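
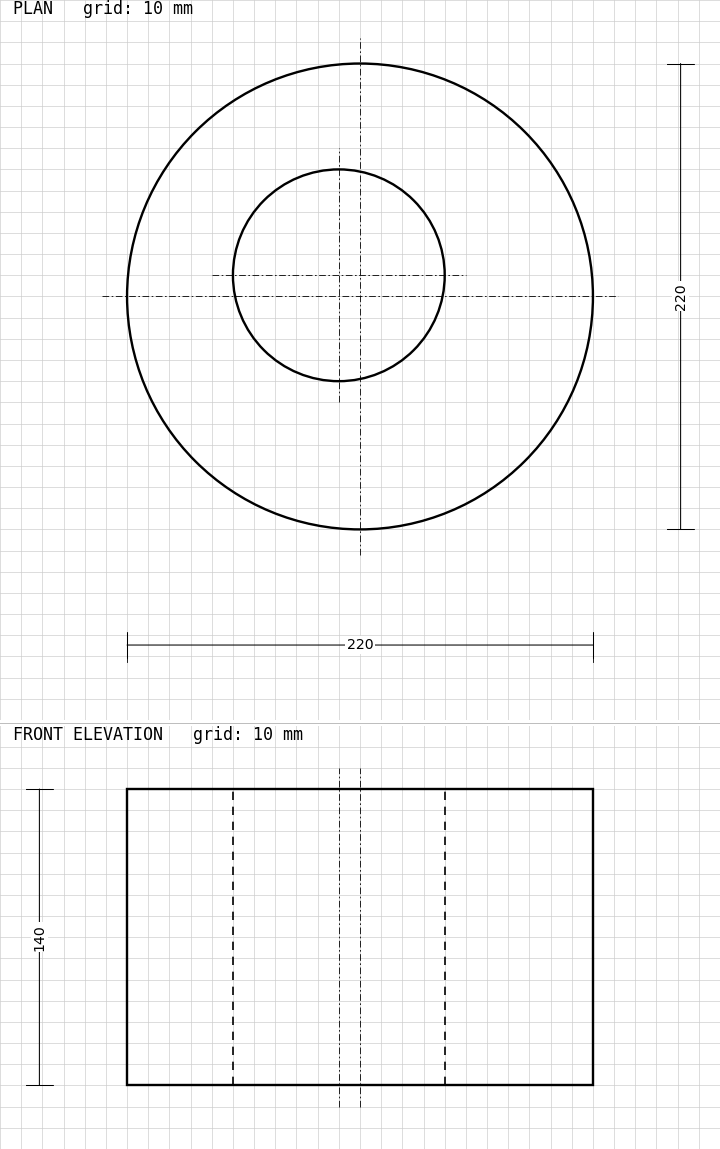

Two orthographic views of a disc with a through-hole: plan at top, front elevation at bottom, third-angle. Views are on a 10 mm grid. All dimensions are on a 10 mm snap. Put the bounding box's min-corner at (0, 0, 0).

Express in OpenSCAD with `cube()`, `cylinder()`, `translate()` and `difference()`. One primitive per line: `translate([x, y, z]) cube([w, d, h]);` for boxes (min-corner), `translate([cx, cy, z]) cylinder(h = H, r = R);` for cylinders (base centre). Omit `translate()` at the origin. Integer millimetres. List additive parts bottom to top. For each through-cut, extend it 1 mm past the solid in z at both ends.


difference() {
  translate([110, 110, 0]) cylinder(h = 140, r = 110);
  translate([100, 120, -1]) cylinder(h = 142, r = 50);
}


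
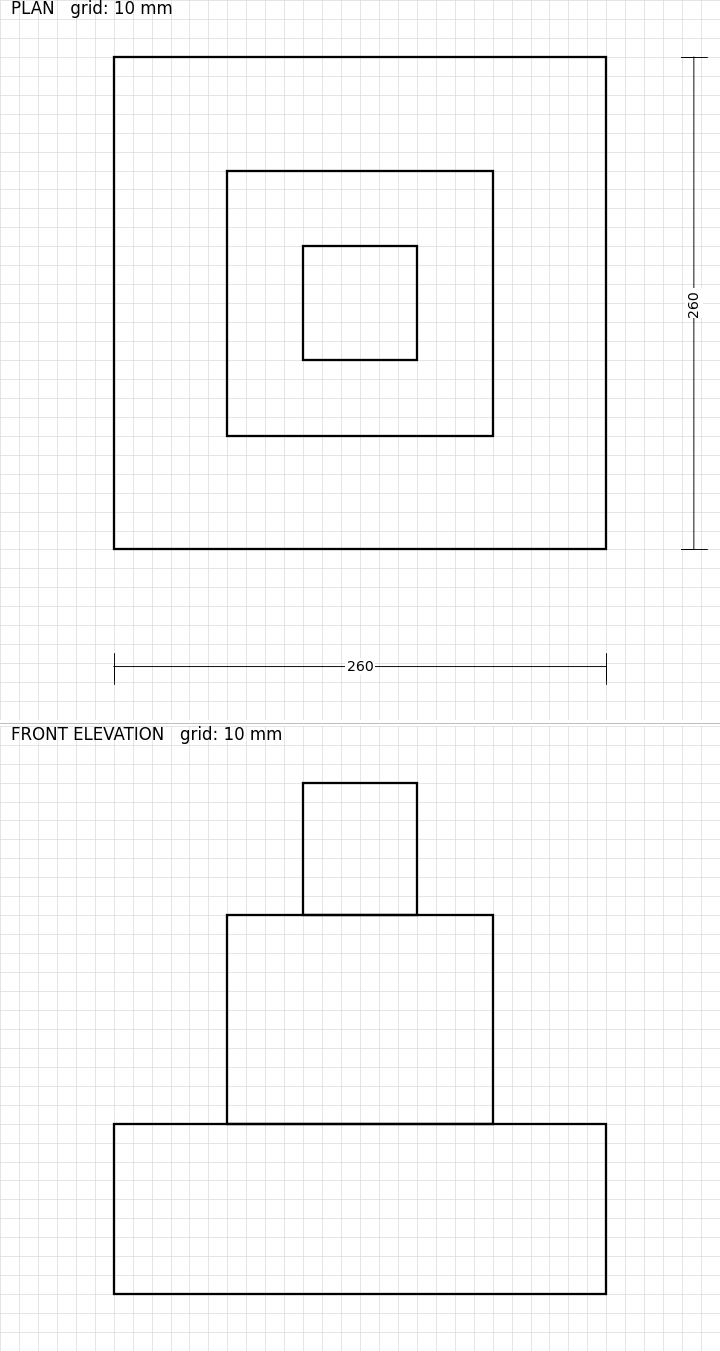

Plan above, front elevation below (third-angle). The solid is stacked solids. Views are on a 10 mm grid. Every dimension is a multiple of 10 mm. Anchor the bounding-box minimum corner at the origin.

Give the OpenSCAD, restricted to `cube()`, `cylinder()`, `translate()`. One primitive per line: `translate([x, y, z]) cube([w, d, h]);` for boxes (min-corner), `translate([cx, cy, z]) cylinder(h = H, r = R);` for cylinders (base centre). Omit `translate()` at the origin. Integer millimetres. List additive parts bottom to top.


cube([260, 260, 90]);
translate([60, 60, 90]) cube([140, 140, 110]);
translate([100, 100, 200]) cube([60, 60, 70]);


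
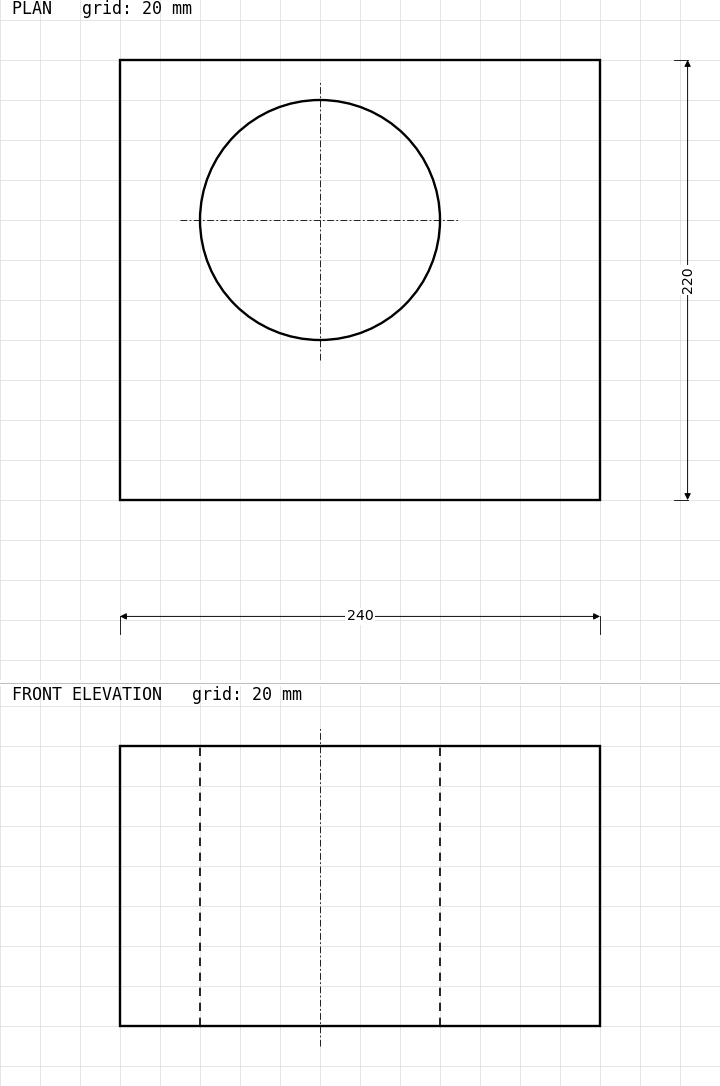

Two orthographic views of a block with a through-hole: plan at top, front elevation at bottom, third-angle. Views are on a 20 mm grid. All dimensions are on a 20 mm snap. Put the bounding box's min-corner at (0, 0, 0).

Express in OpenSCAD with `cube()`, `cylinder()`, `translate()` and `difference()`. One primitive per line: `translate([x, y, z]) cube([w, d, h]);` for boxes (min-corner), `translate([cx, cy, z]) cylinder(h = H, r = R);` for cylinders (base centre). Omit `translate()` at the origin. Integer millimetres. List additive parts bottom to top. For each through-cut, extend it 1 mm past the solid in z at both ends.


difference() {
  cube([240, 220, 140]);
  translate([100, 140, -1]) cylinder(h = 142, r = 60);
}


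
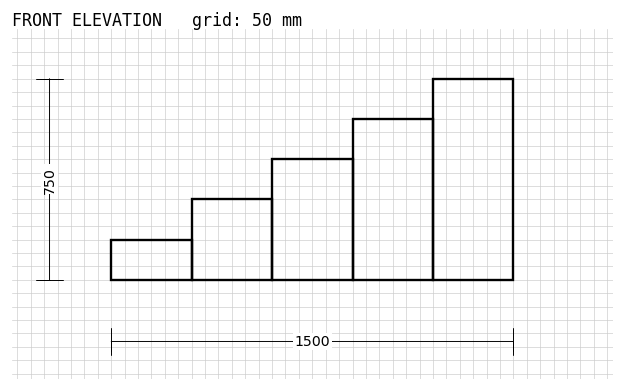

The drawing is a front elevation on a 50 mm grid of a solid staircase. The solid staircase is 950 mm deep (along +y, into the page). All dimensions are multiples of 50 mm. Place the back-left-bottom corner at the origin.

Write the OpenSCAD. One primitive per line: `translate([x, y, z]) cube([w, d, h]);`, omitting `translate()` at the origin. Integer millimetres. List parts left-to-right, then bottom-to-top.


cube([300, 950, 150]);
translate([300, 0, 0]) cube([300, 950, 300]);
translate([600, 0, 0]) cube([300, 950, 450]);
translate([900, 0, 0]) cube([300, 950, 600]);
translate([1200, 0, 0]) cube([300, 950, 750]);


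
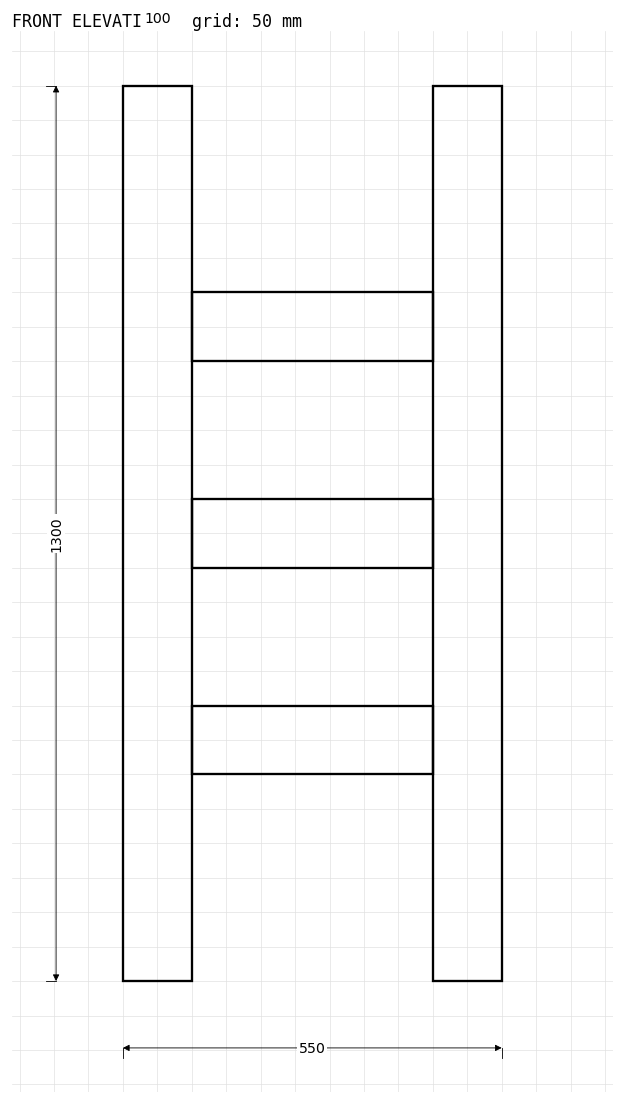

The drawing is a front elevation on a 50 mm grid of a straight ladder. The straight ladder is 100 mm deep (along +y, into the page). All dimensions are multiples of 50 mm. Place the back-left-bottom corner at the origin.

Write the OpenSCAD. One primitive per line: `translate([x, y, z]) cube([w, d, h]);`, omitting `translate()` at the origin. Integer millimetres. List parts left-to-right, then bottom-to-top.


cube([100, 100, 1300]);
translate([100, 0, 300]) cube([350, 100, 100]);
translate([100, 0, 600]) cube([350, 100, 100]);
translate([100, 0, 900]) cube([350, 100, 100]);
translate([450, 0, 0]) cube([100, 100, 1300]);


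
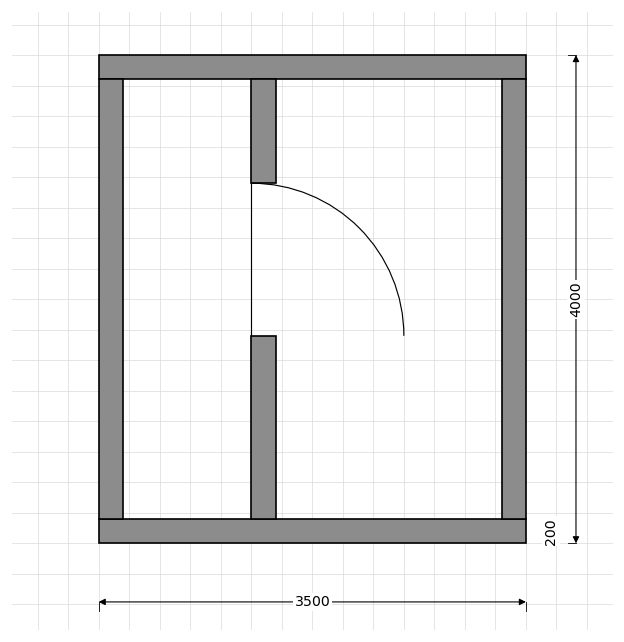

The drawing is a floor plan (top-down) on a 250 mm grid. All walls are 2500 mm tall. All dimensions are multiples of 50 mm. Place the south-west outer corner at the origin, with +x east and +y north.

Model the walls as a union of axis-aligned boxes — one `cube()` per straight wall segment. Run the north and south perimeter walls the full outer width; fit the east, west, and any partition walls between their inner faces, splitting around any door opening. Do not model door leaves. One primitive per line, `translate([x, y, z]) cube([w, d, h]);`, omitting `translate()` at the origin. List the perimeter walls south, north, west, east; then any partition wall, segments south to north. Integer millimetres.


cube([3500, 200, 2500]);
translate([0, 3800, 0]) cube([3500, 200, 2500]);
translate([0, 200, 0]) cube([200, 3600, 2500]);
translate([3300, 200, 0]) cube([200, 3600, 2500]);
translate([1250, 200, 0]) cube([200, 1500, 2500]);
translate([1250, 2950, 0]) cube([200, 850, 2500]);


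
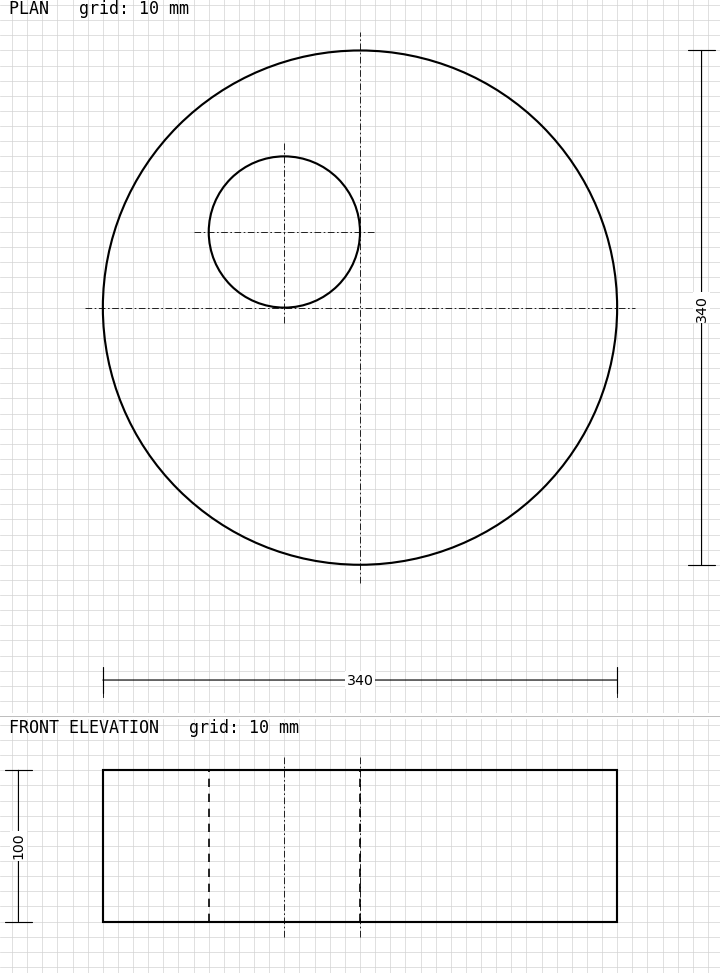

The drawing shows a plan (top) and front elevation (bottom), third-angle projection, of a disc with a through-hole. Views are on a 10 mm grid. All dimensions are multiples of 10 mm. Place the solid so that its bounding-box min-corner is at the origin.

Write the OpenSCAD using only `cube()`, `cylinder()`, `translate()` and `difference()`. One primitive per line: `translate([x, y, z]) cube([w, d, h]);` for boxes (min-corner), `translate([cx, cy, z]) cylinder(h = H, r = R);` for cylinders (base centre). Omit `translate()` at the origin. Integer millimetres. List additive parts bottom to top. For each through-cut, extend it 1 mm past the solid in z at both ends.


difference() {
  translate([170, 170, 0]) cylinder(h = 100, r = 170);
  translate([120, 220, -1]) cylinder(h = 102, r = 50);
}


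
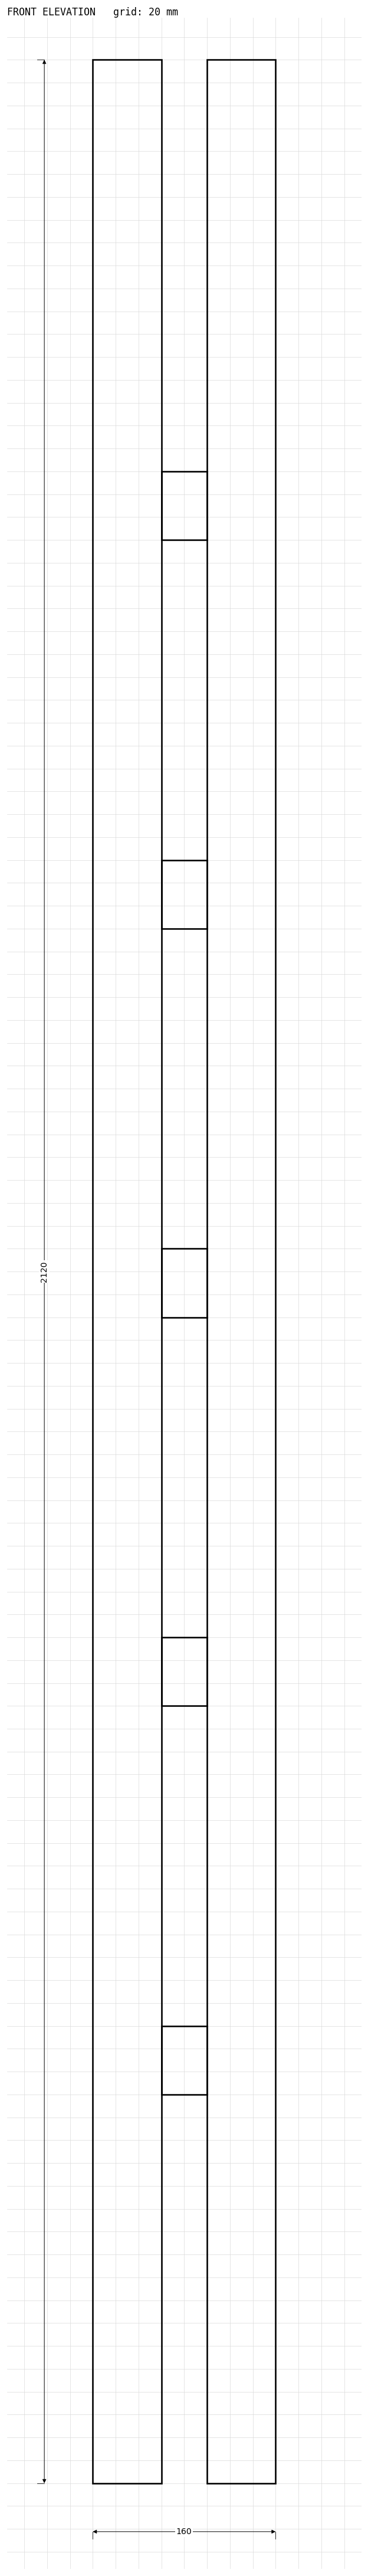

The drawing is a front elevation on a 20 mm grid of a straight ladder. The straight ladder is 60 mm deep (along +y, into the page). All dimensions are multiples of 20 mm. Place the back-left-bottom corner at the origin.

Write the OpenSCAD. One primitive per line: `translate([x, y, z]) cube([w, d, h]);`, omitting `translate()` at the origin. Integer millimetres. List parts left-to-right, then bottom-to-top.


cube([60, 60, 2120]);
translate([60, 0, 340]) cube([40, 60, 60]);
translate([60, 0, 680]) cube([40, 60, 60]);
translate([60, 0, 1020]) cube([40, 60, 60]);
translate([60, 0, 1360]) cube([40, 60, 60]);
translate([60, 0, 1700]) cube([40, 60, 60]);
translate([100, 0, 0]) cube([60, 60, 2120]);


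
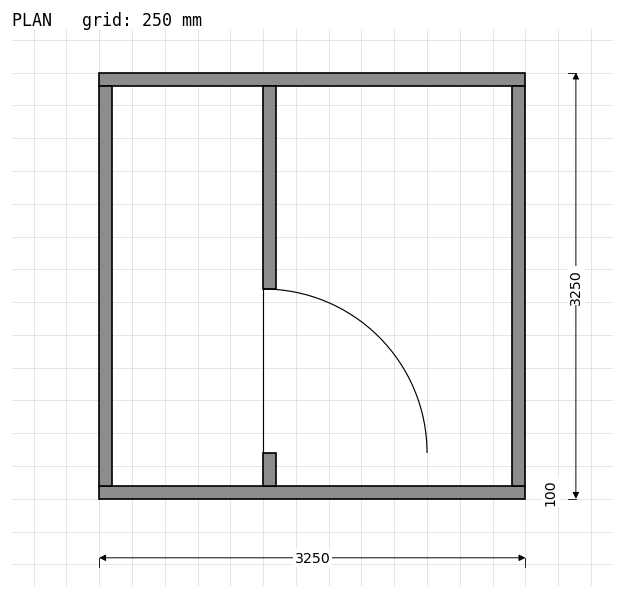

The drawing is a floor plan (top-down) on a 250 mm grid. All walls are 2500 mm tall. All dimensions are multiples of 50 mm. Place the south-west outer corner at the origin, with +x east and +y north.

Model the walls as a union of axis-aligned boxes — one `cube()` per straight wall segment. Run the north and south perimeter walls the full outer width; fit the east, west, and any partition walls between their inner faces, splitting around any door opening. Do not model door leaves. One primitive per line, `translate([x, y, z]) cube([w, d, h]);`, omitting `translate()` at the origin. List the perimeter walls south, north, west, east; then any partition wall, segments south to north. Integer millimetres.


cube([3250, 100, 2500]);
translate([0, 3150, 0]) cube([3250, 100, 2500]);
translate([0, 100, 0]) cube([100, 3050, 2500]);
translate([3150, 100, 0]) cube([100, 3050, 2500]);
translate([1250, 100, 0]) cube([100, 250, 2500]);
translate([1250, 1600, 0]) cube([100, 1550, 2500]);


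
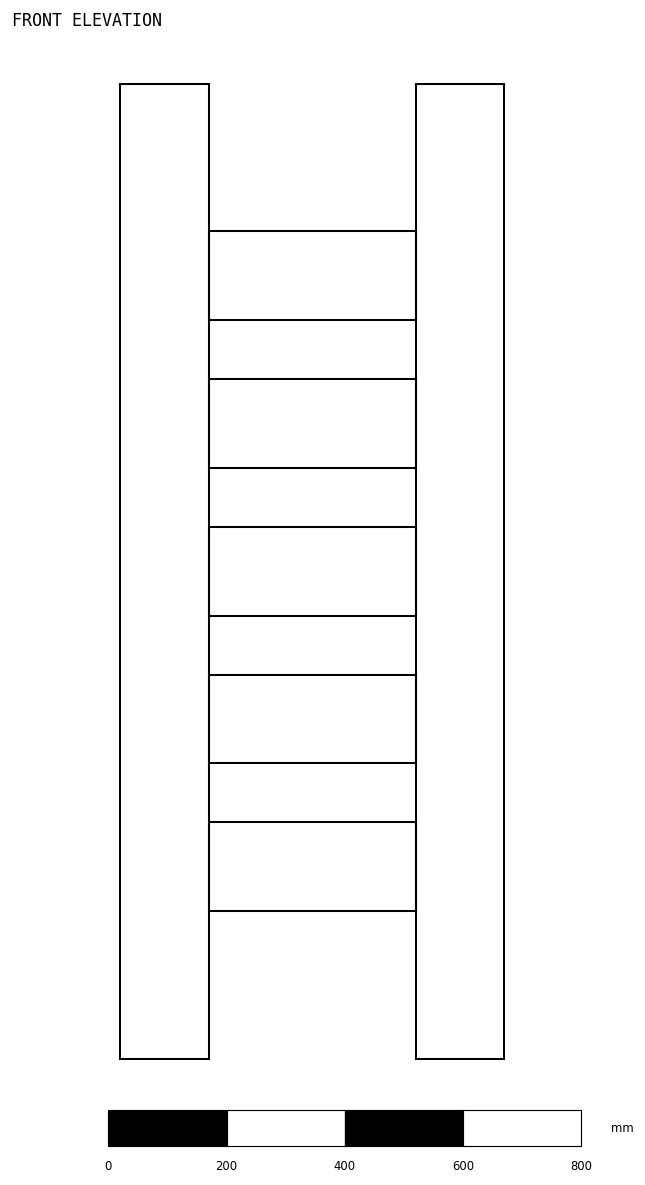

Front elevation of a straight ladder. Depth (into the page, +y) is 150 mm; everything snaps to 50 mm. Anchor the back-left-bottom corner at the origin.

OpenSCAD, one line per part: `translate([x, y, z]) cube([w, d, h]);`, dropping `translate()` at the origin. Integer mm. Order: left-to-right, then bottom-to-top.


cube([150, 150, 1650]);
translate([150, 0, 250]) cube([350, 150, 150]);
translate([150, 0, 500]) cube([350, 150, 150]);
translate([150, 0, 750]) cube([350, 150, 150]);
translate([150, 0, 1000]) cube([350, 150, 150]);
translate([150, 0, 1250]) cube([350, 150, 150]);
translate([500, 0, 0]) cube([150, 150, 1650]);


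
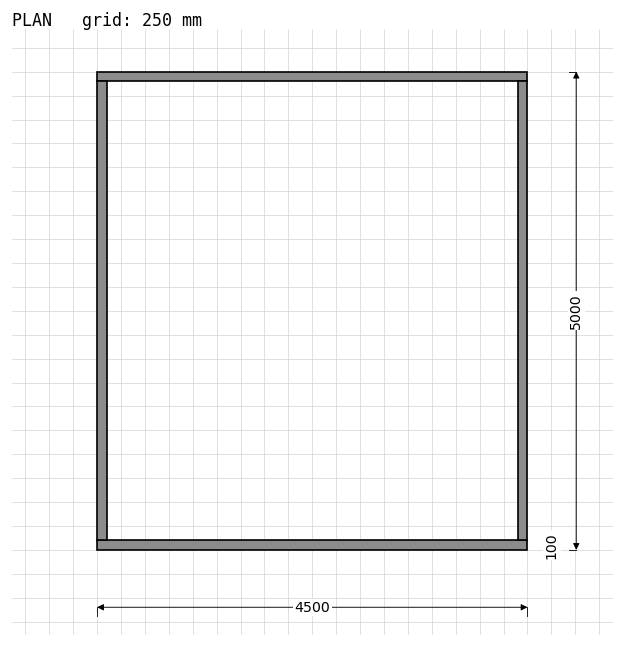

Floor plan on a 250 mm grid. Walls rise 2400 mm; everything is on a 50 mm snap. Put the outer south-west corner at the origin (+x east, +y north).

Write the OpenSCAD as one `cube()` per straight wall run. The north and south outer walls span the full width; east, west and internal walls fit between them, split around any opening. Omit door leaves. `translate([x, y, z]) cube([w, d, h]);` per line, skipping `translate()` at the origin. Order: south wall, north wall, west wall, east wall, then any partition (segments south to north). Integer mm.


cube([4500, 100, 2400]);
translate([0, 4900, 0]) cube([4500, 100, 2400]);
translate([0, 100, 0]) cube([100, 4800, 2400]);
translate([4400, 100, 0]) cube([100, 4800, 2400]);


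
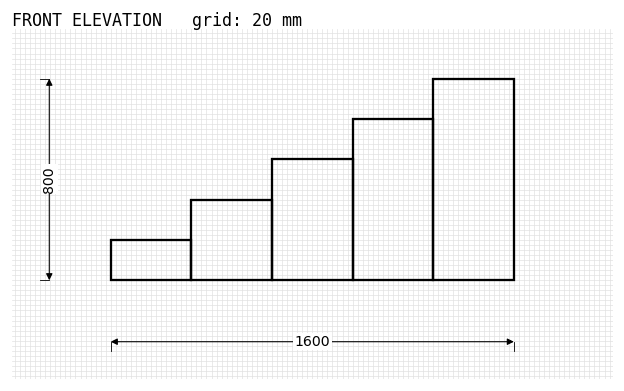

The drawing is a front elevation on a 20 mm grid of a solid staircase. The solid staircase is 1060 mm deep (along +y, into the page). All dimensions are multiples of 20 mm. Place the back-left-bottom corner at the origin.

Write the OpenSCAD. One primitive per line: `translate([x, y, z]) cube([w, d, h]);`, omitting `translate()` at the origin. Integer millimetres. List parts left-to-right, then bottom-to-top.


cube([320, 1060, 160]);
translate([320, 0, 0]) cube([320, 1060, 320]);
translate([640, 0, 0]) cube([320, 1060, 480]);
translate([960, 0, 0]) cube([320, 1060, 640]);
translate([1280, 0, 0]) cube([320, 1060, 800]);


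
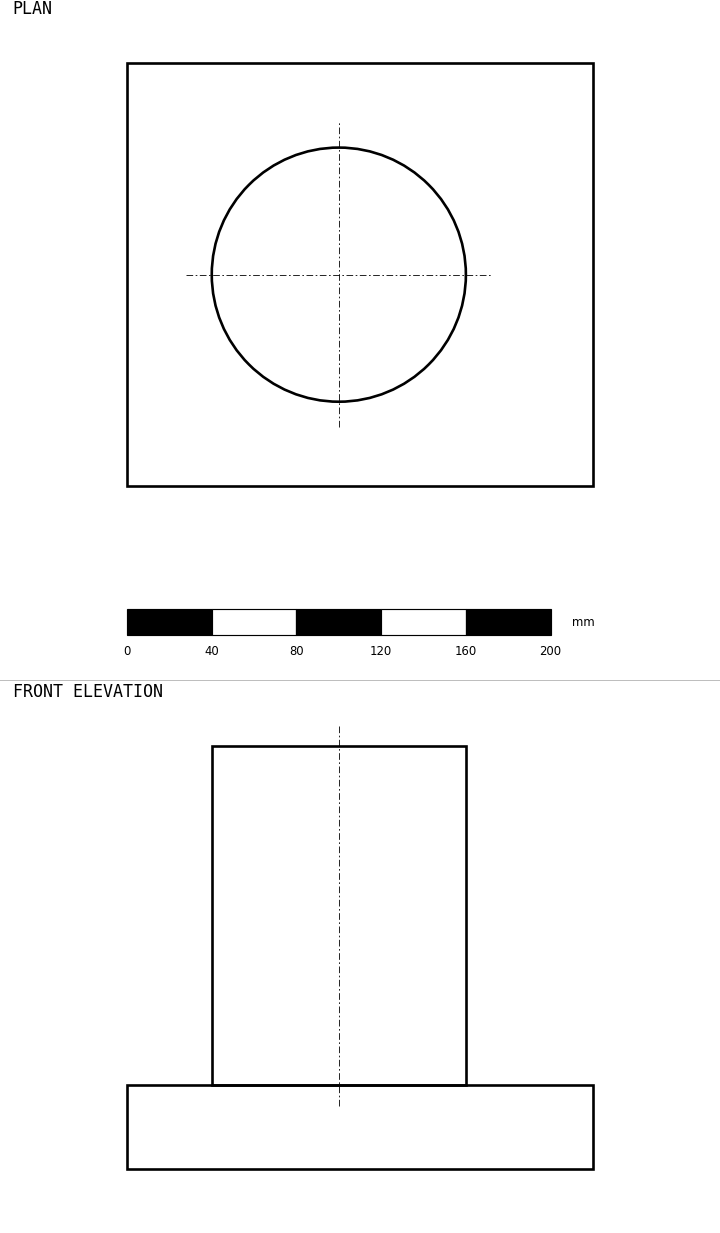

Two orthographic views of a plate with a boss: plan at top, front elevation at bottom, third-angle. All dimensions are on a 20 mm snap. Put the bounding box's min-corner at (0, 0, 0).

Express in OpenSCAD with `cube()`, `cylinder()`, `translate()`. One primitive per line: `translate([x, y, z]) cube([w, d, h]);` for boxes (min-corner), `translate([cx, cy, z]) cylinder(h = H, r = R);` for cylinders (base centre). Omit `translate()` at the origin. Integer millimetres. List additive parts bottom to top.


cube([220, 200, 40]);
translate([100, 100, 40]) cylinder(h = 160, r = 60);


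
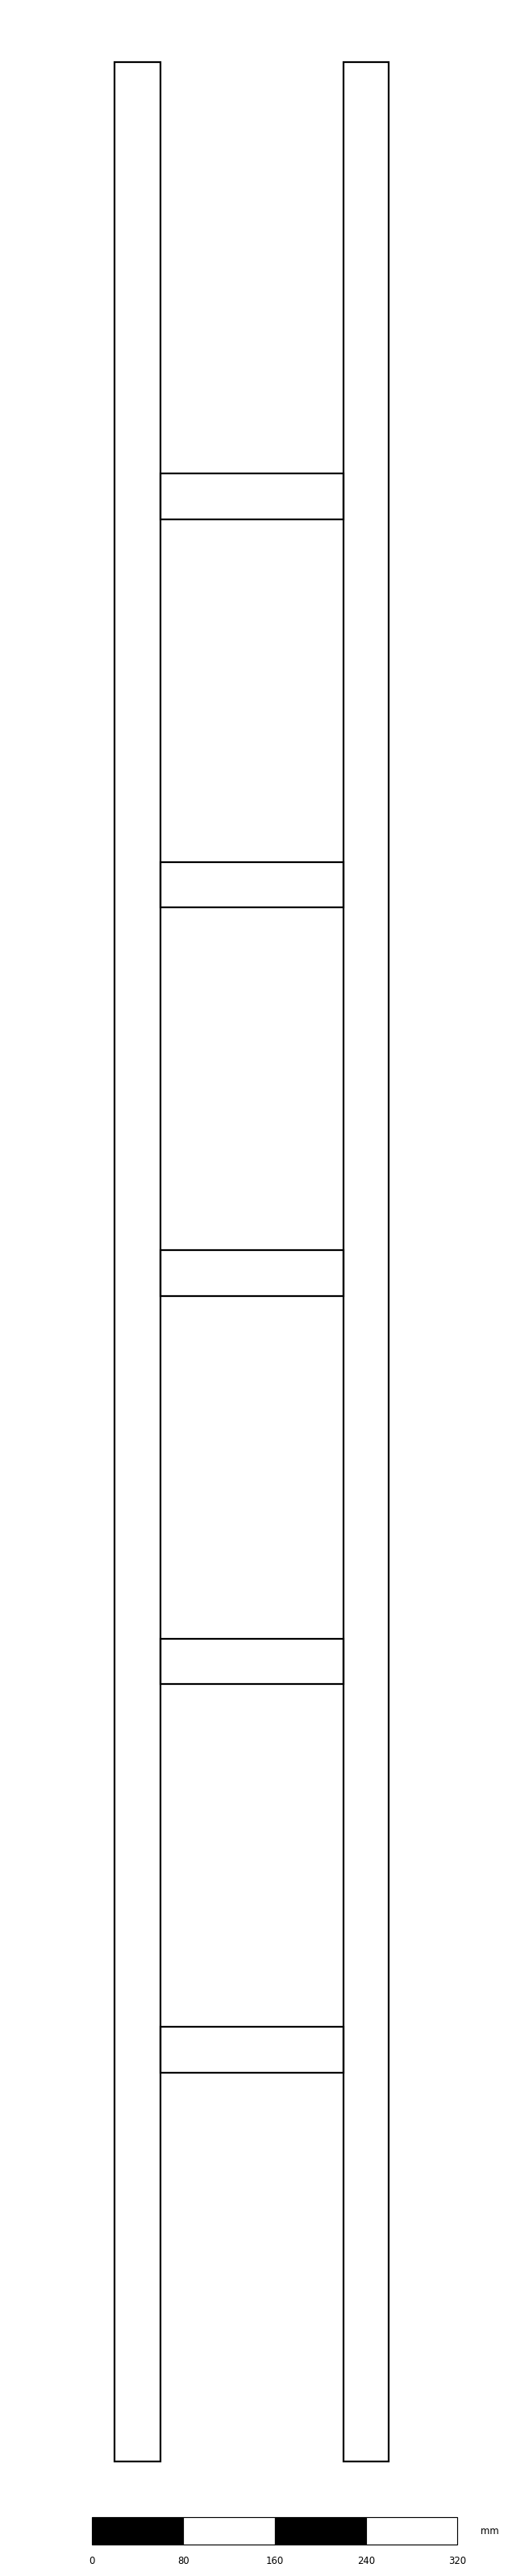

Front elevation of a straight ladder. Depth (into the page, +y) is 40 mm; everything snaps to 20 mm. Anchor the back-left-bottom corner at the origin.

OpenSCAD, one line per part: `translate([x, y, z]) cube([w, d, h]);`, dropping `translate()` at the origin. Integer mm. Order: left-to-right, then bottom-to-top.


cube([40, 40, 2100]);
translate([40, 0, 340]) cube([160, 40, 40]);
translate([40, 0, 680]) cube([160, 40, 40]);
translate([40, 0, 1020]) cube([160, 40, 40]);
translate([40, 0, 1360]) cube([160, 40, 40]);
translate([40, 0, 1700]) cube([160, 40, 40]);
translate([200, 0, 0]) cube([40, 40, 2100]);


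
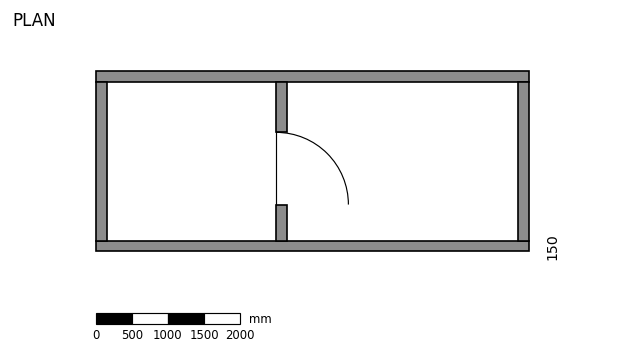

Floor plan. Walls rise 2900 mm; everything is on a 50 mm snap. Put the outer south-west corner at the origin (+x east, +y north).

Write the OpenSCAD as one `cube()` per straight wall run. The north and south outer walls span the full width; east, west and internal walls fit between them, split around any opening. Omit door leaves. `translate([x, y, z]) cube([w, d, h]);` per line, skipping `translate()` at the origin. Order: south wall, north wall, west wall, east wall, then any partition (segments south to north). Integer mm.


cube([6000, 150, 2900]);
translate([0, 2350, 0]) cube([6000, 150, 2900]);
translate([0, 150, 0]) cube([150, 2200, 2900]);
translate([5850, 150, 0]) cube([150, 2200, 2900]);
translate([2500, 150, 0]) cube([150, 500, 2900]);
translate([2500, 1650, 0]) cube([150, 700, 2900]);


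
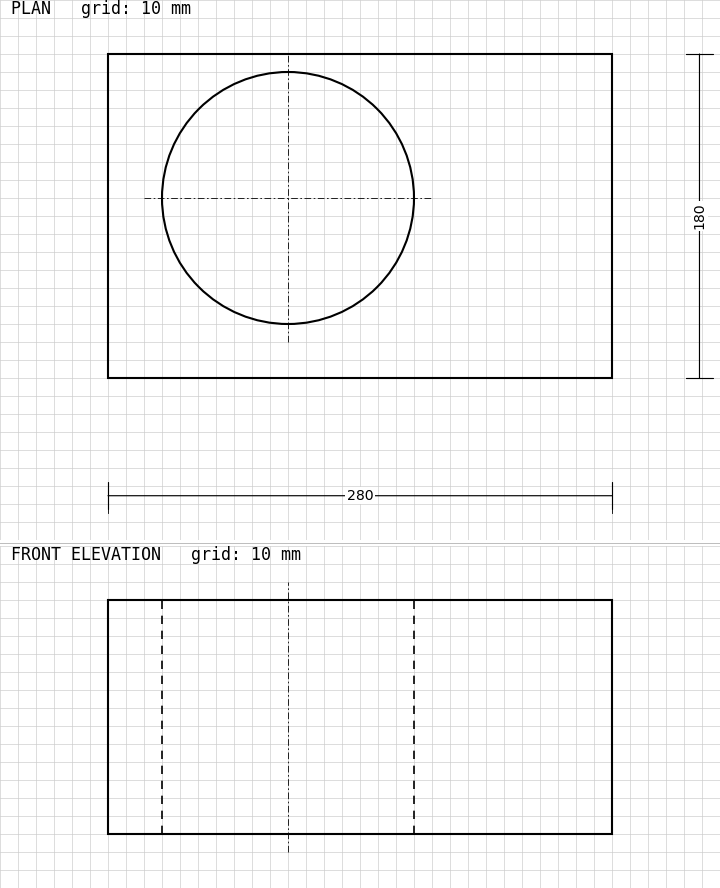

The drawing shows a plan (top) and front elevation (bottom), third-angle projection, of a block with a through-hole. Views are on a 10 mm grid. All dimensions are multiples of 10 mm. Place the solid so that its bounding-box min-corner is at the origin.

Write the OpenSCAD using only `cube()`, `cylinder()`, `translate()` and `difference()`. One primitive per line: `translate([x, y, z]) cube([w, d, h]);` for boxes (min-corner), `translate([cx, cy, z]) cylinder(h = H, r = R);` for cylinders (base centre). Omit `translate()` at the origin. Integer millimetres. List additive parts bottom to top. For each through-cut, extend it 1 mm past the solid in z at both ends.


difference() {
  cube([280, 180, 130]);
  translate([100, 100, -1]) cylinder(h = 132, r = 70);
}


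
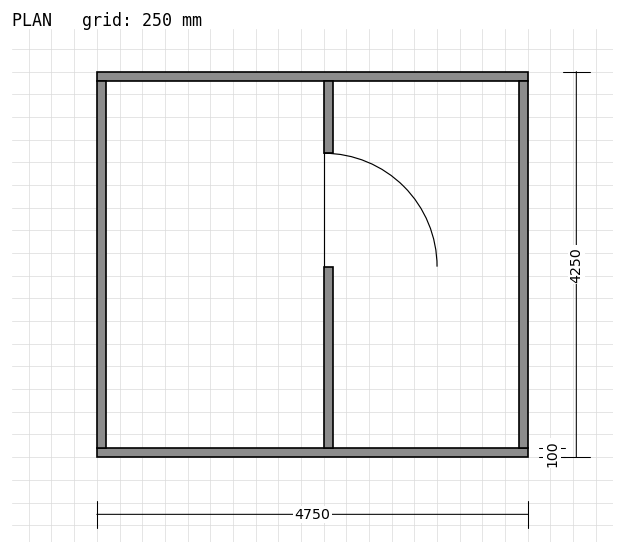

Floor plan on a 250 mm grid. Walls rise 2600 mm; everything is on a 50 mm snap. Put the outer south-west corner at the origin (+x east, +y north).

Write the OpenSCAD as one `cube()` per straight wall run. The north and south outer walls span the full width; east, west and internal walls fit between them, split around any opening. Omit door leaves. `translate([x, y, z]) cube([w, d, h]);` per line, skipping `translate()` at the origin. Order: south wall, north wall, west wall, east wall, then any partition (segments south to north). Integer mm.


cube([4750, 100, 2600]);
translate([0, 4150, 0]) cube([4750, 100, 2600]);
translate([0, 100, 0]) cube([100, 4050, 2600]);
translate([4650, 100, 0]) cube([100, 4050, 2600]);
translate([2500, 100, 0]) cube([100, 2000, 2600]);
translate([2500, 3350, 0]) cube([100, 800, 2600]);


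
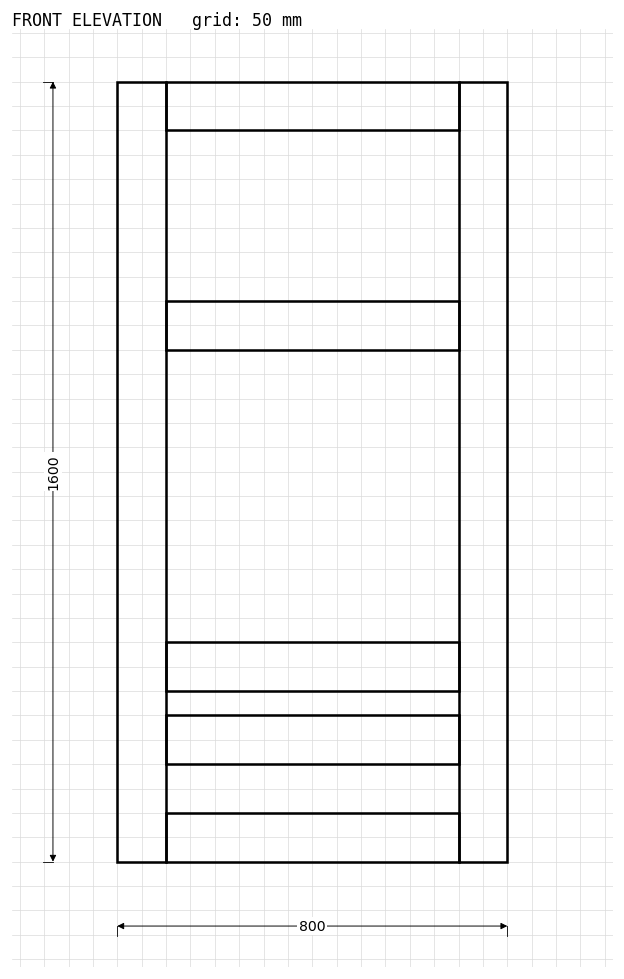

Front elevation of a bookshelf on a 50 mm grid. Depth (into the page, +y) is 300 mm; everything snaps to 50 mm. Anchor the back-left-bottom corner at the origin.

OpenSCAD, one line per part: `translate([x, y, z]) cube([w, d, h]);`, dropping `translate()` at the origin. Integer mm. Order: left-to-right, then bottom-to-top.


cube([100, 300, 1600]);
translate([100, 0, 0]) cube([600, 300, 100]);
translate([100, 0, 200]) cube([600, 300, 100]);
translate([100, 0, 350]) cube([600, 300, 100]);
translate([100, 0, 1050]) cube([600, 300, 100]);
translate([100, 0, 1500]) cube([600, 300, 100]);
translate([700, 0, 0]) cube([100, 300, 1600]);


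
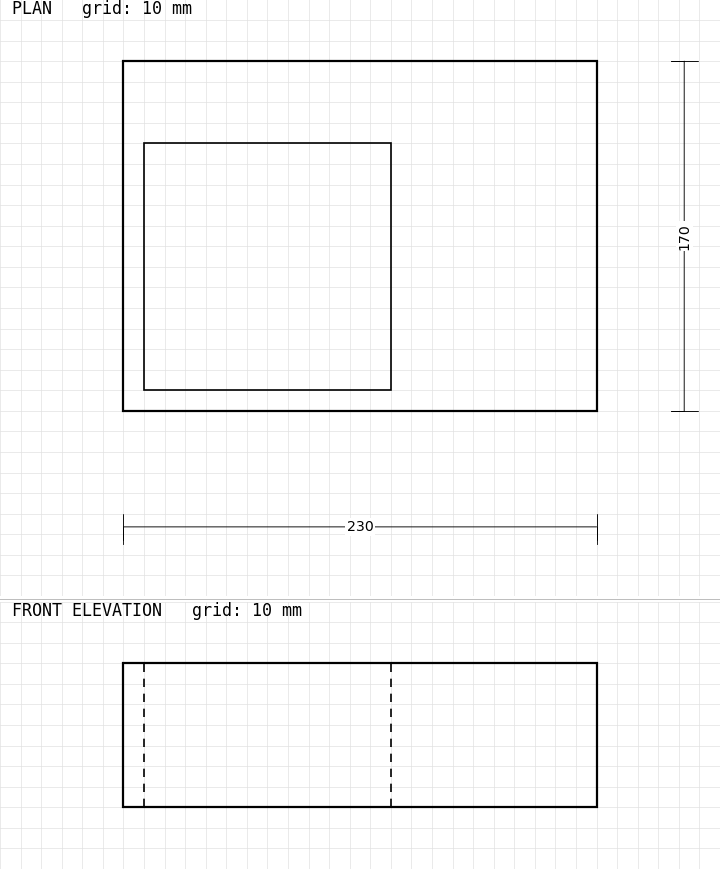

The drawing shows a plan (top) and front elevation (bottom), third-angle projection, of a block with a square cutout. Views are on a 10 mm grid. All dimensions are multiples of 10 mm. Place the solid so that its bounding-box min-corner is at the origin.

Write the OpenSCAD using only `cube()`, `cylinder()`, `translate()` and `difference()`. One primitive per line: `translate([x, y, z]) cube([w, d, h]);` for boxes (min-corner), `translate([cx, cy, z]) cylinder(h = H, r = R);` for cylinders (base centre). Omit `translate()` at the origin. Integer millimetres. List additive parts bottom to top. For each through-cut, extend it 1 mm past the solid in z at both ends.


difference() {
  cube([230, 170, 70]);
  translate([10, 10, -1]) cube([120, 120, 72]);
}


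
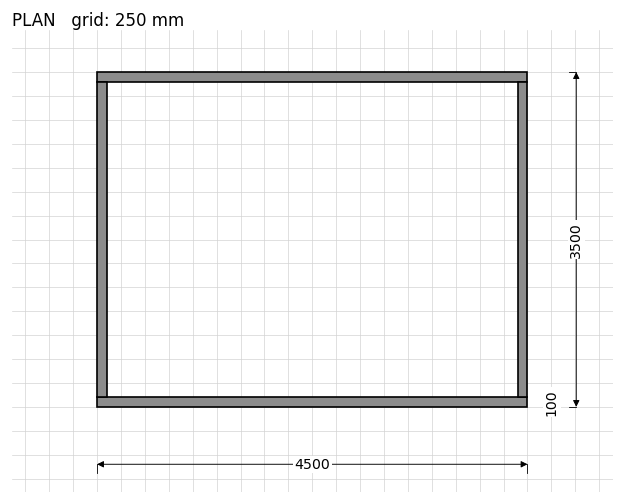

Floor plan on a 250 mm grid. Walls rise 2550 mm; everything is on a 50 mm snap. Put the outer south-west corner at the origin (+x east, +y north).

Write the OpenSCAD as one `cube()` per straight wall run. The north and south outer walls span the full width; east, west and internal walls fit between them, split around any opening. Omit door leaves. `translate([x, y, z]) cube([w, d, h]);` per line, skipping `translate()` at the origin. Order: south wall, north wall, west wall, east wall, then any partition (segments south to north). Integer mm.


cube([4500, 100, 2550]);
translate([0, 3400, 0]) cube([4500, 100, 2550]);
translate([0, 100, 0]) cube([100, 3300, 2550]);
translate([4400, 100, 0]) cube([100, 3300, 2550]);


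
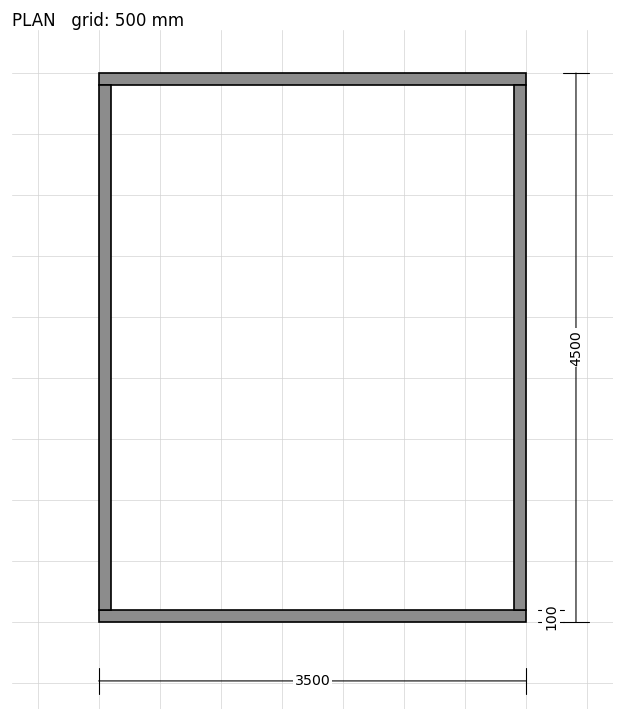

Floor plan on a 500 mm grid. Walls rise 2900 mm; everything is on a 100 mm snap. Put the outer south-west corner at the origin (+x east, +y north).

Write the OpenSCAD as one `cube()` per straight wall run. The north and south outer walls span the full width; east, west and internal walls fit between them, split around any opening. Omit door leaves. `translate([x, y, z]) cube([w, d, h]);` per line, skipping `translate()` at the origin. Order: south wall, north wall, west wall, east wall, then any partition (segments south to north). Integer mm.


cube([3500, 100, 2900]);
translate([0, 4400, 0]) cube([3500, 100, 2900]);
translate([0, 100, 0]) cube([100, 4300, 2900]);
translate([3400, 100, 0]) cube([100, 4300, 2900]);


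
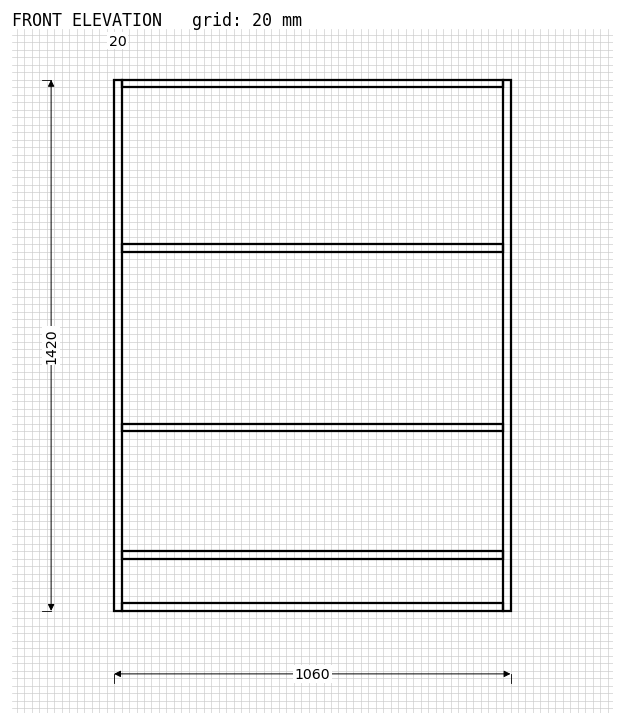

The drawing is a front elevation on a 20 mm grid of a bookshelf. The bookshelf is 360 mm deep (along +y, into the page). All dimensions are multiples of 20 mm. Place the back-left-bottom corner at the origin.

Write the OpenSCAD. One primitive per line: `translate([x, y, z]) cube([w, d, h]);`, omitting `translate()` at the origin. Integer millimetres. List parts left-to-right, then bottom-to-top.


cube([20, 360, 1420]);
translate([20, 0, 0]) cube([1020, 360, 20]);
translate([20, 0, 140]) cube([1020, 360, 20]);
translate([20, 0, 480]) cube([1020, 360, 20]);
translate([20, 0, 960]) cube([1020, 360, 20]);
translate([20, 0, 1400]) cube([1020, 360, 20]);
translate([1040, 0, 0]) cube([20, 360, 1420]);


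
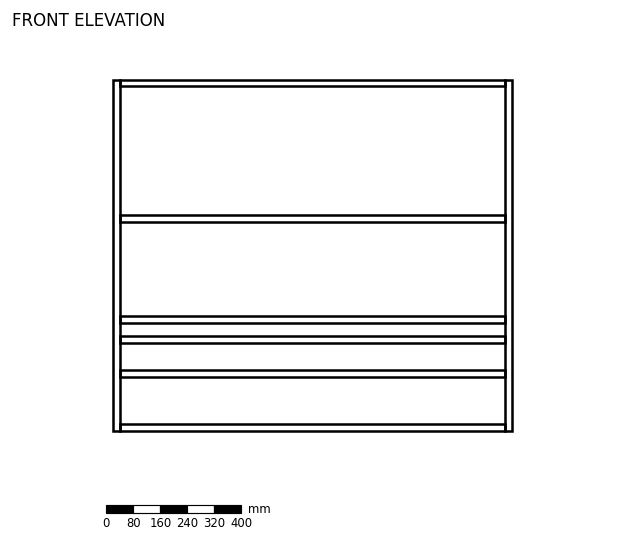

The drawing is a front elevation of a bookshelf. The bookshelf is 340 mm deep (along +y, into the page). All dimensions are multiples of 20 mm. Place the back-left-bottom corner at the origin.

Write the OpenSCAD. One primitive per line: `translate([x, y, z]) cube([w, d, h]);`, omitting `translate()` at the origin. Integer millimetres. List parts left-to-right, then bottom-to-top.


cube([20, 340, 1040]);
translate([20, 0, 0]) cube([1140, 340, 20]);
translate([20, 0, 160]) cube([1140, 340, 20]);
translate([20, 0, 260]) cube([1140, 340, 20]);
translate([20, 0, 320]) cube([1140, 340, 20]);
translate([20, 0, 620]) cube([1140, 340, 20]);
translate([20, 0, 1020]) cube([1140, 340, 20]);
translate([1160, 0, 0]) cube([20, 340, 1040]);


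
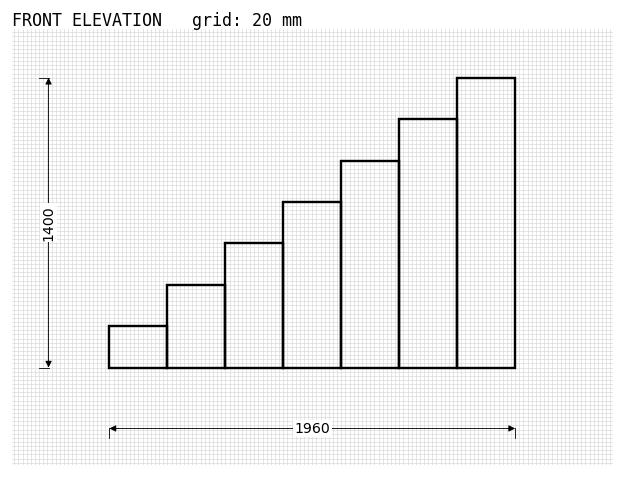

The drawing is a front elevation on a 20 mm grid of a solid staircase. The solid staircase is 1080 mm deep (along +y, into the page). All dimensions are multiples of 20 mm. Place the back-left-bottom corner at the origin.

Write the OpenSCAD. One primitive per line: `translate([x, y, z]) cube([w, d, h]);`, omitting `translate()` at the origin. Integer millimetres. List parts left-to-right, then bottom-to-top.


cube([280, 1080, 200]);
translate([280, 0, 0]) cube([280, 1080, 400]);
translate([560, 0, 0]) cube([280, 1080, 600]);
translate([840, 0, 0]) cube([280, 1080, 800]);
translate([1120, 0, 0]) cube([280, 1080, 1000]);
translate([1400, 0, 0]) cube([280, 1080, 1200]);
translate([1680, 0, 0]) cube([280, 1080, 1400]);


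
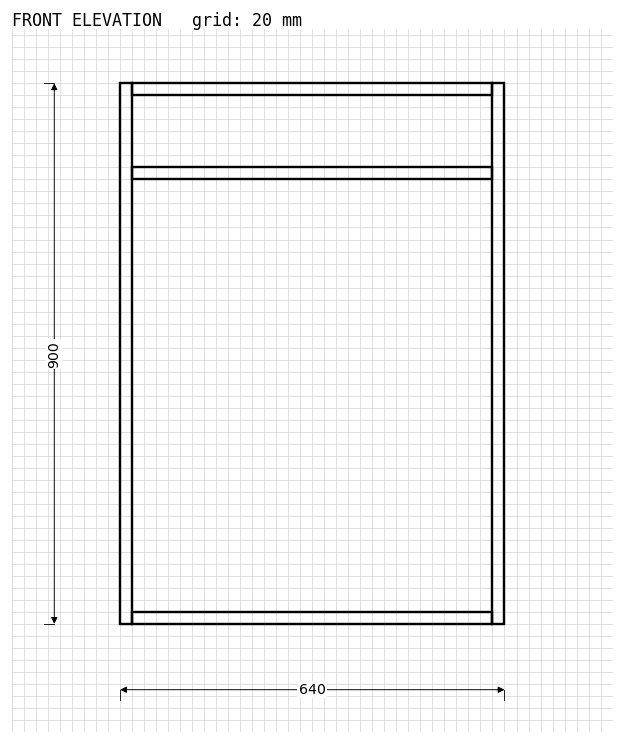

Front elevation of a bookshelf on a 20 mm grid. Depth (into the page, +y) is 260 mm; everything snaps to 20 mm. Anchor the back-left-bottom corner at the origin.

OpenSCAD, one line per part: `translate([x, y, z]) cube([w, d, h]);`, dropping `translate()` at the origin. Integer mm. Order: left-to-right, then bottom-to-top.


cube([20, 260, 900]);
translate([20, 0, 0]) cube([600, 260, 20]);
translate([20, 0, 740]) cube([600, 260, 20]);
translate([20, 0, 880]) cube([600, 260, 20]);
translate([620, 0, 0]) cube([20, 260, 900]);


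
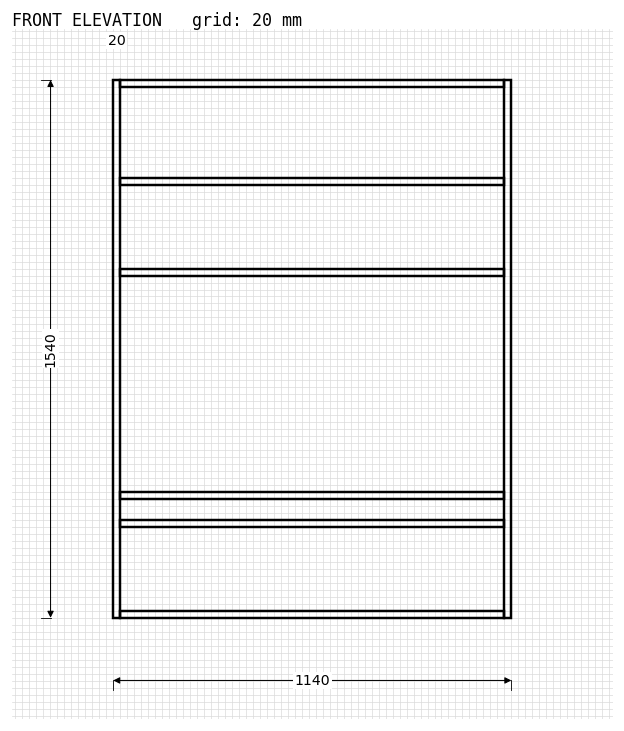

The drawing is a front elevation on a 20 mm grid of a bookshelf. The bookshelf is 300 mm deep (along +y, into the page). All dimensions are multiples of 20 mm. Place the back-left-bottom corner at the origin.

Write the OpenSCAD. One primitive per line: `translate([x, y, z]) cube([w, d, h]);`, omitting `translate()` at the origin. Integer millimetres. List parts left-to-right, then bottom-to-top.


cube([20, 300, 1540]);
translate([20, 0, 0]) cube([1100, 300, 20]);
translate([20, 0, 260]) cube([1100, 300, 20]);
translate([20, 0, 340]) cube([1100, 300, 20]);
translate([20, 0, 980]) cube([1100, 300, 20]);
translate([20, 0, 1240]) cube([1100, 300, 20]);
translate([20, 0, 1520]) cube([1100, 300, 20]);
translate([1120, 0, 0]) cube([20, 300, 1540]);


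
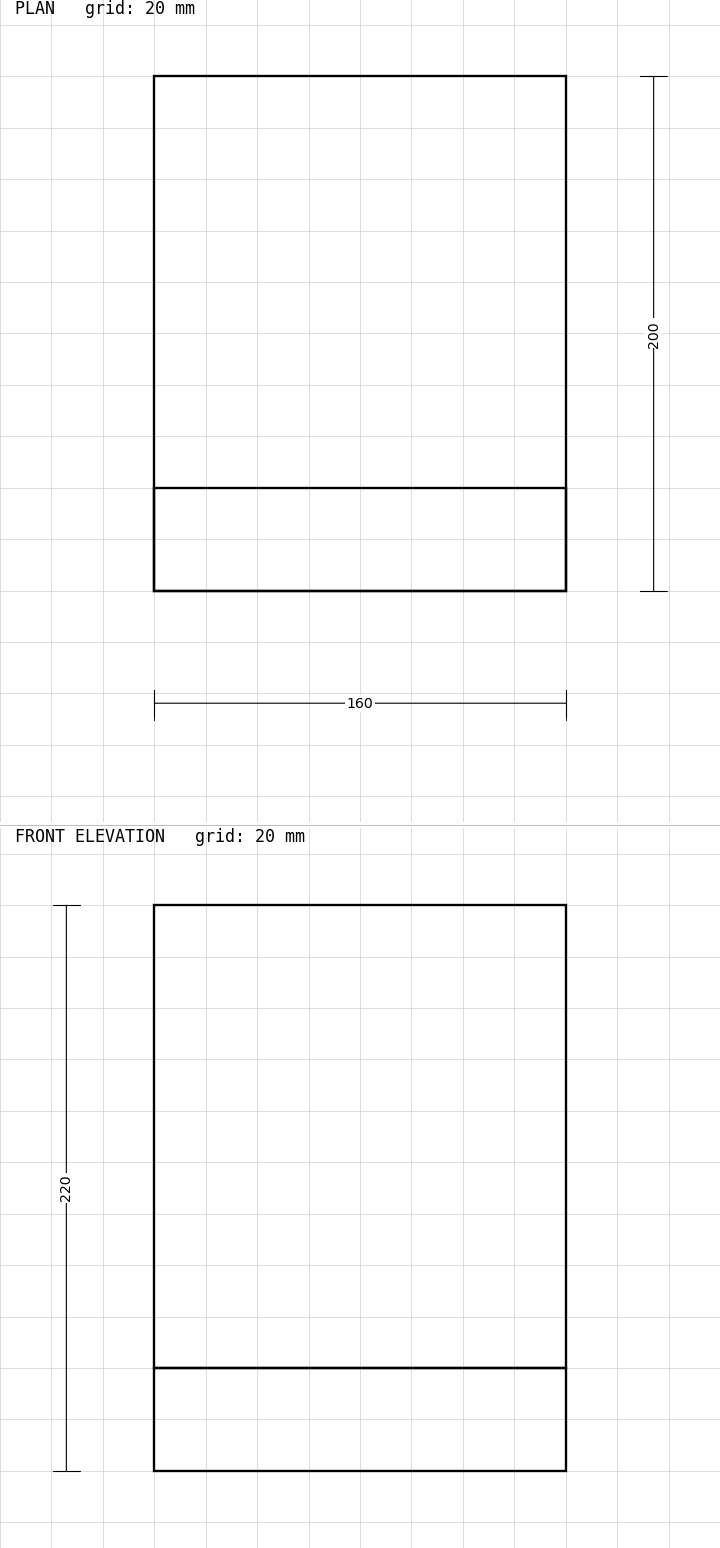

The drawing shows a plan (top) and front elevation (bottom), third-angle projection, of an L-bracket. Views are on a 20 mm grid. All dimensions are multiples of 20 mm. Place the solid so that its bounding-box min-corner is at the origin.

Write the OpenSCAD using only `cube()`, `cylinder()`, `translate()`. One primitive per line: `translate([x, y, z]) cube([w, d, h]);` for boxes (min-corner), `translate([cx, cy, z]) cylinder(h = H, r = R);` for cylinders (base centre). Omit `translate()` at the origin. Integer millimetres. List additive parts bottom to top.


cube([160, 200, 40]);
translate([0, 0, 40]) cube([160, 40, 180]);


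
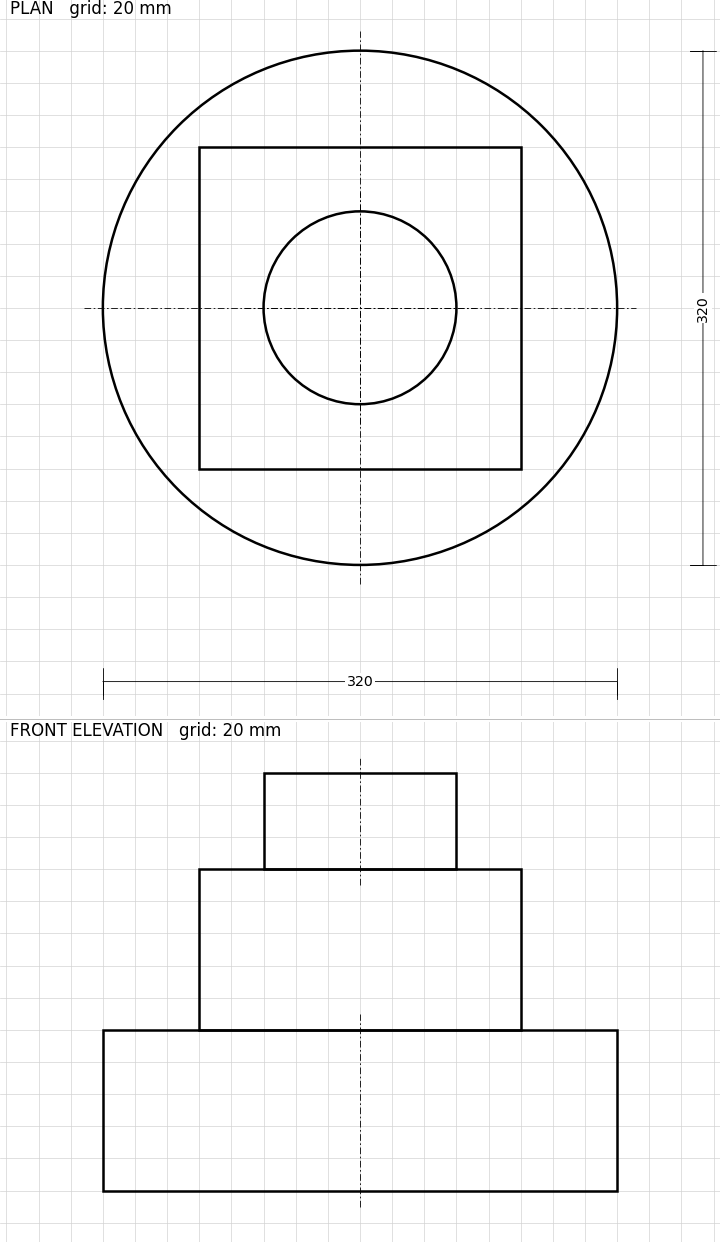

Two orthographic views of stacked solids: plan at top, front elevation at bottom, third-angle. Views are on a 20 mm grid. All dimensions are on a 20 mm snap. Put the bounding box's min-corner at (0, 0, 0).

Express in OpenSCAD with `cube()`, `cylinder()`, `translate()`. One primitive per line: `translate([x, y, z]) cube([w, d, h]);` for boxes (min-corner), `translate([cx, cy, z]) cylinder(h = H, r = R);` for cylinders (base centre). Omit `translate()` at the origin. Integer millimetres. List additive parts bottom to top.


translate([160, 160, 0]) cylinder(h = 100, r = 160);
translate([60, 60, 100]) cube([200, 200, 100]);
translate([160, 160, 200]) cylinder(h = 60, r = 60);


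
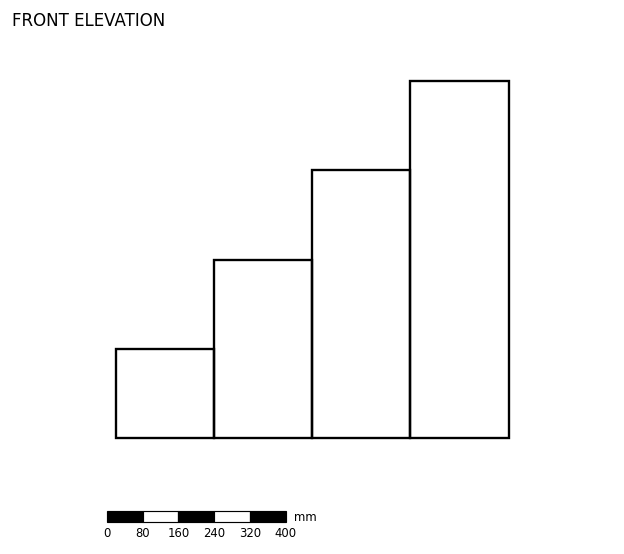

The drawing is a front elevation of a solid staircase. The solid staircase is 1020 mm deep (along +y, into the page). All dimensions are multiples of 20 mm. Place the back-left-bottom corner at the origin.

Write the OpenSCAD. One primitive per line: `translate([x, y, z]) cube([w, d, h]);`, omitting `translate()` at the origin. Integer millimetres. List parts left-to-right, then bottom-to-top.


cube([220, 1020, 200]);
translate([220, 0, 0]) cube([220, 1020, 400]);
translate([440, 0, 0]) cube([220, 1020, 600]);
translate([660, 0, 0]) cube([220, 1020, 800]);


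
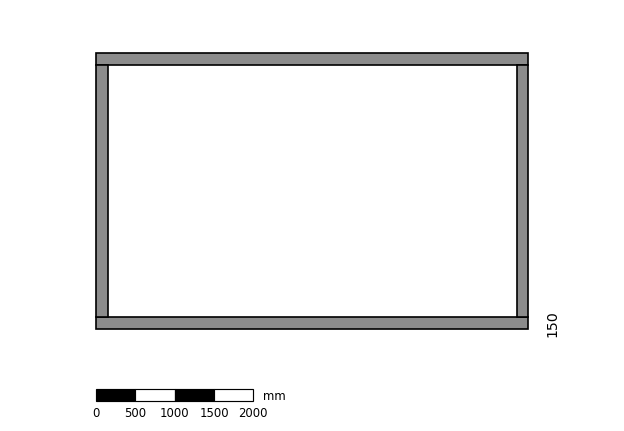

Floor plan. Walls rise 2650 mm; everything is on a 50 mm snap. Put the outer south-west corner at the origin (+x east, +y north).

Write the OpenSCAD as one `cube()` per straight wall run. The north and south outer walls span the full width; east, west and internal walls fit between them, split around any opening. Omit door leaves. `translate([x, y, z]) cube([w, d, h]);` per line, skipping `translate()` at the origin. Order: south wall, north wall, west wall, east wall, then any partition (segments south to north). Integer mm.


cube([5500, 150, 2650]);
translate([0, 3350, 0]) cube([5500, 150, 2650]);
translate([0, 150, 0]) cube([150, 3200, 2650]);
translate([5350, 150, 0]) cube([150, 3200, 2650]);


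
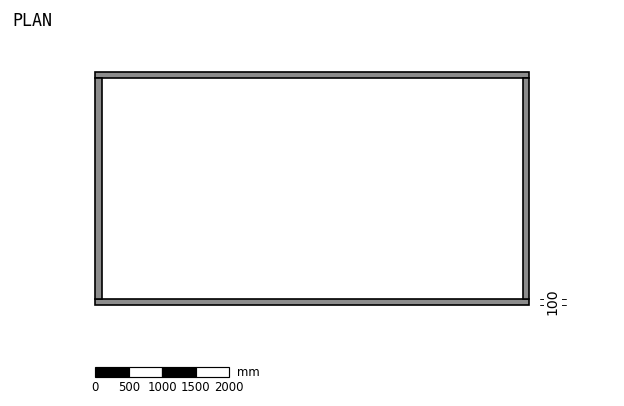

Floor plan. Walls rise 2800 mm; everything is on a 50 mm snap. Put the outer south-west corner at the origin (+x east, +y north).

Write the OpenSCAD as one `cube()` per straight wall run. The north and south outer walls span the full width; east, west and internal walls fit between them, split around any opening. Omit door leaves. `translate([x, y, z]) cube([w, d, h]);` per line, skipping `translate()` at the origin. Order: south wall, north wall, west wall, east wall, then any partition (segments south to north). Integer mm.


cube([6500, 100, 2800]);
translate([0, 3400, 0]) cube([6500, 100, 2800]);
translate([0, 100, 0]) cube([100, 3300, 2800]);
translate([6400, 100, 0]) cube([100, 3300, 2800]);


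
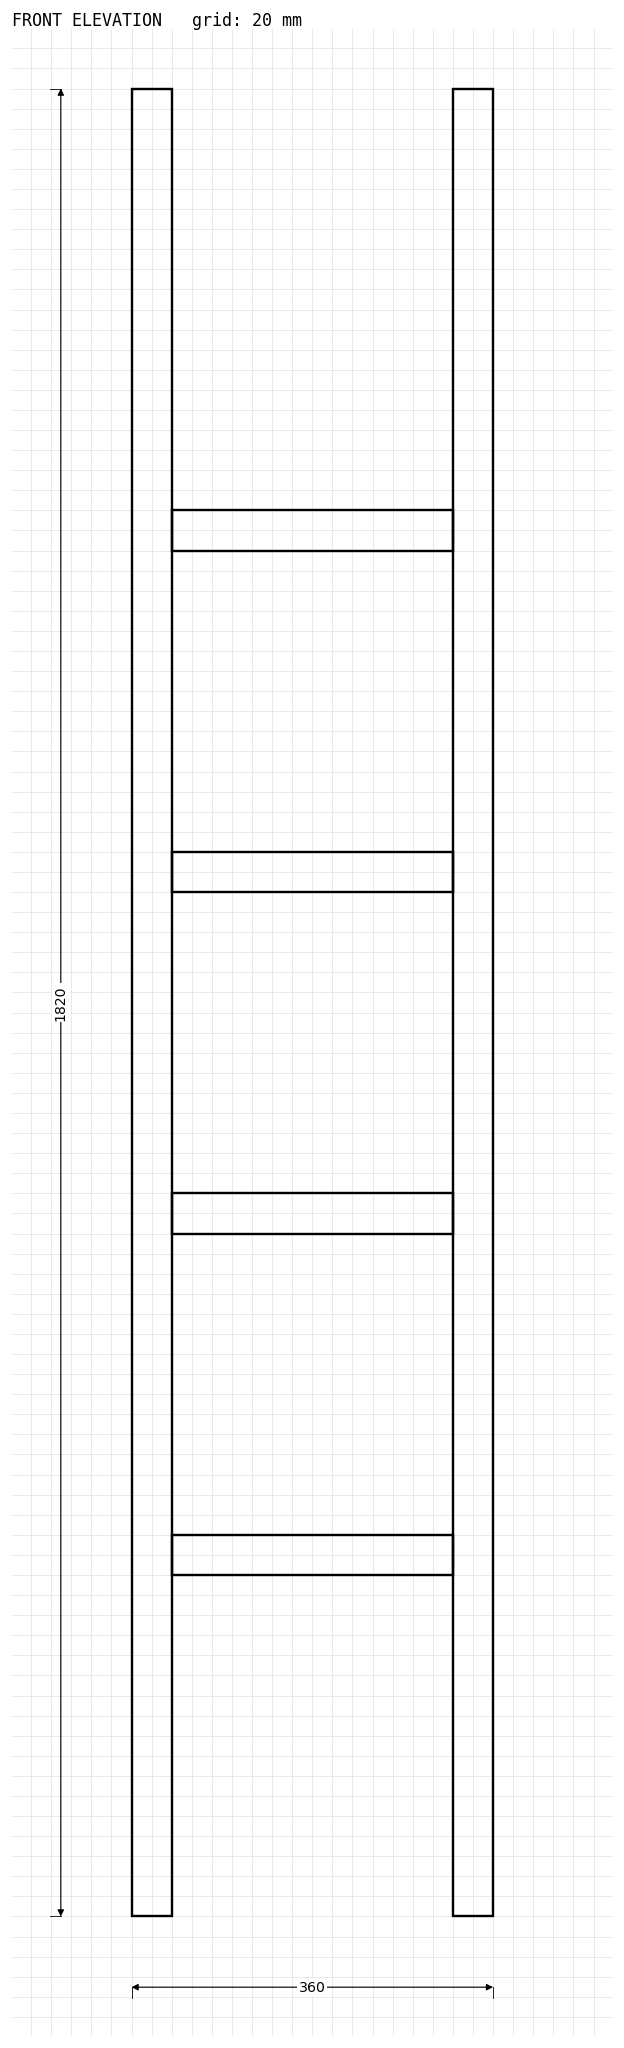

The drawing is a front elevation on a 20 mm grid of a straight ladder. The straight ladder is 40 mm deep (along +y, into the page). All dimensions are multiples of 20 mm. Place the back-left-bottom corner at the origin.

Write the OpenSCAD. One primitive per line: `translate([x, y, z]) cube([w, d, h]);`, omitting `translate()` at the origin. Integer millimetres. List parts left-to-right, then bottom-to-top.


cube([40, 40, 1820]);
translate([40, 0, 340]) cube([280, 40, 40]);
translate([40, 0, 680]) cube([280, 40, 40]);
translate([40, 0, 1020]) cube([280, 40, 40]);
translate([40, 0, 1360]) cube([280, 40, 40]);
translate([320, 0, 0]) cube([40, 40, 1820]);


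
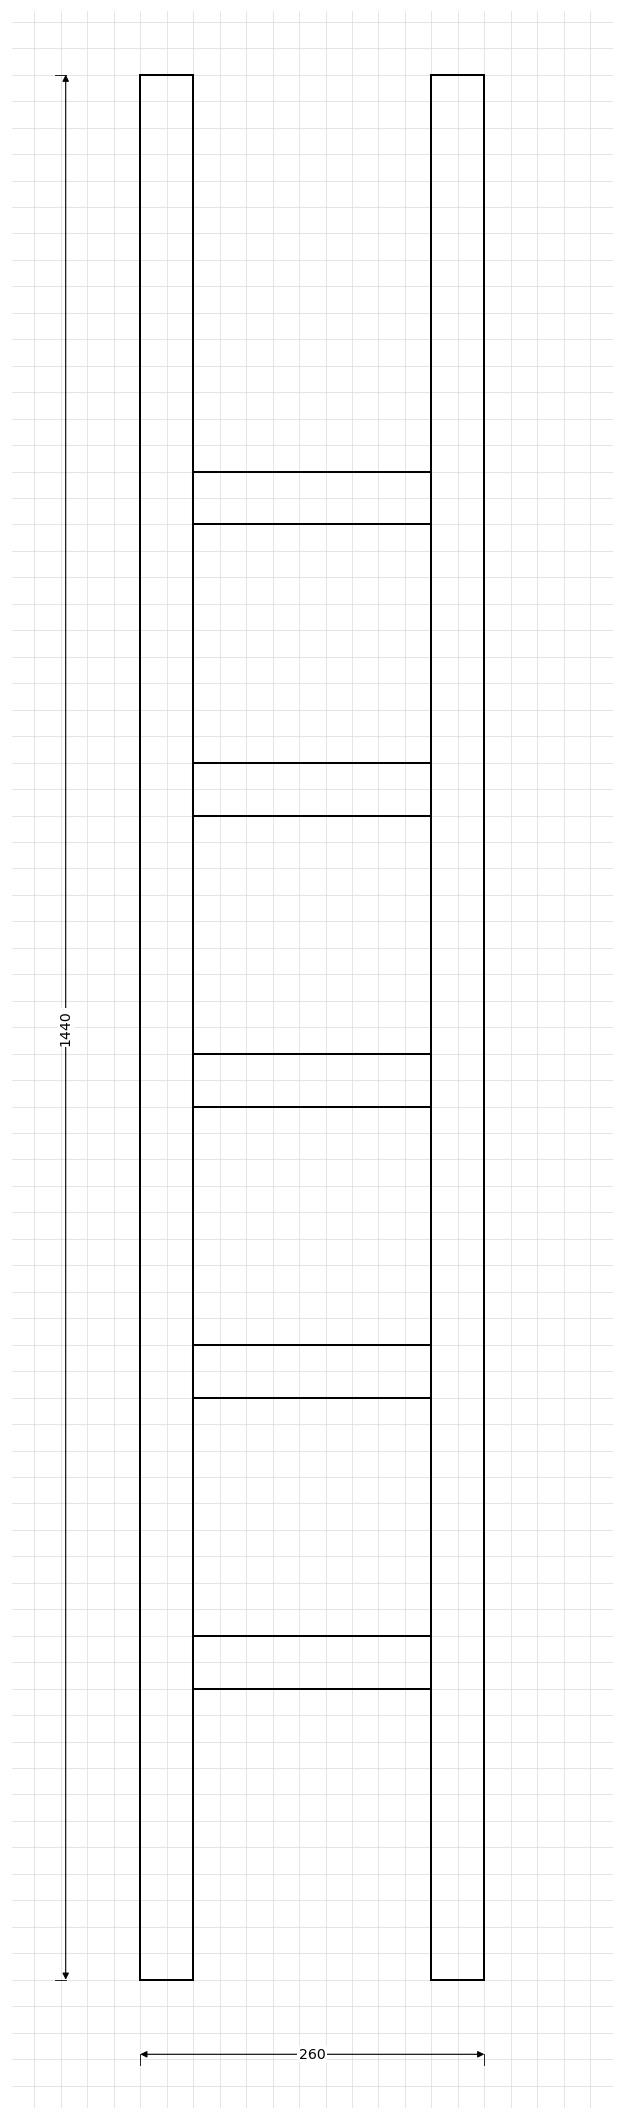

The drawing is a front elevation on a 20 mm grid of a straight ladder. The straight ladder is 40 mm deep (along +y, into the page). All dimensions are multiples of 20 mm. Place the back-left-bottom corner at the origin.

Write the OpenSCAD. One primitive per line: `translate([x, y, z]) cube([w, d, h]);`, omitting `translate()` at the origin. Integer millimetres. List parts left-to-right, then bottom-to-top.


cube([40, 40, 1440]);
translate([40, 0, 220]) cube([180, 40, 40]);
translate([40, 0, 440]) cube([180, 40, 40]);
translate([40, 0, 660]) cube([180, 40, 40]);
translate([40, 0, 880]) cube([180, 40, 40]);
translate([40, 0, 1100]) cube([180, 40, 40]);
translate([220, 0, 0]) cube([40, 40, 1440]);


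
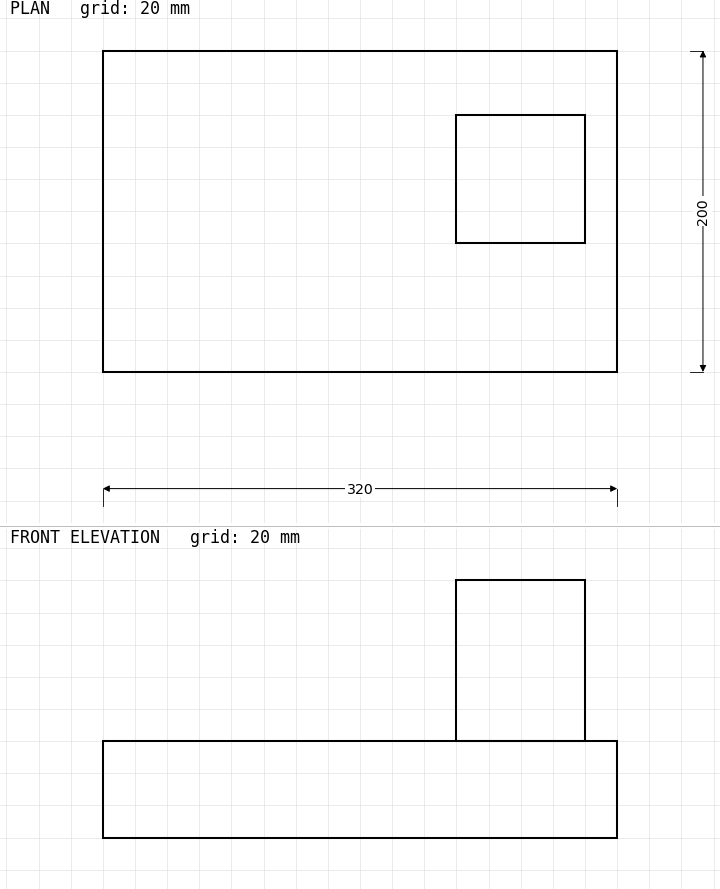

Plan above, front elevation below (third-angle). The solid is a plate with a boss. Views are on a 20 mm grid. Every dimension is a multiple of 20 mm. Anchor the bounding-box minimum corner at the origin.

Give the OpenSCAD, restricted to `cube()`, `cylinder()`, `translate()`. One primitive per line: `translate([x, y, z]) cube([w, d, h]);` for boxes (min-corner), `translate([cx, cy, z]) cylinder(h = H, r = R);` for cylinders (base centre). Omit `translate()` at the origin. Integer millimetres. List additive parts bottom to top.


cube([320, 200, 60]);
translate([220, 80, 60]) cube([80, 80, 100]);


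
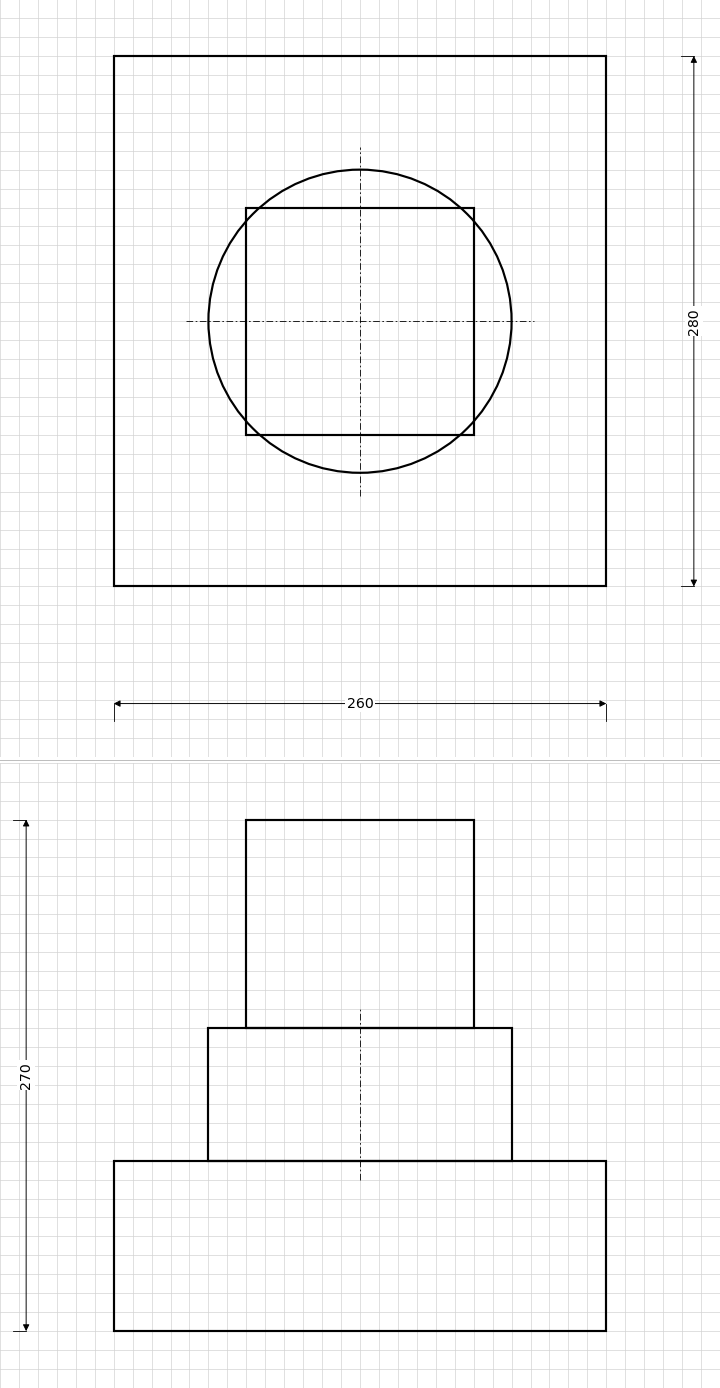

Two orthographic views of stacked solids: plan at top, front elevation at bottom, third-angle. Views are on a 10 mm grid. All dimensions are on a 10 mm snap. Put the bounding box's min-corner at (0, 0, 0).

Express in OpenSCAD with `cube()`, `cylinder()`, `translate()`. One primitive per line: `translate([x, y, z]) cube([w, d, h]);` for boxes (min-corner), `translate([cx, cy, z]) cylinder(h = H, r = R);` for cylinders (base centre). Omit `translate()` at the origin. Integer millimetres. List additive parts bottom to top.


cube([260, 280, 90]);
translate([130, 140, 90]) cylinder(h = 70, r = 80);
translate([70, 80, 160]) cube([120, 120, 110]);
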